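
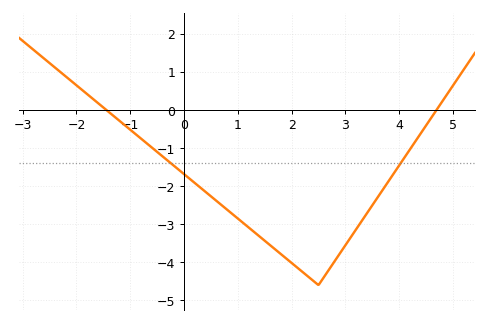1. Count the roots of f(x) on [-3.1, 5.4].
2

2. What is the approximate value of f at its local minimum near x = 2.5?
-4.6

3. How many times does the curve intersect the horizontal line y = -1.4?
2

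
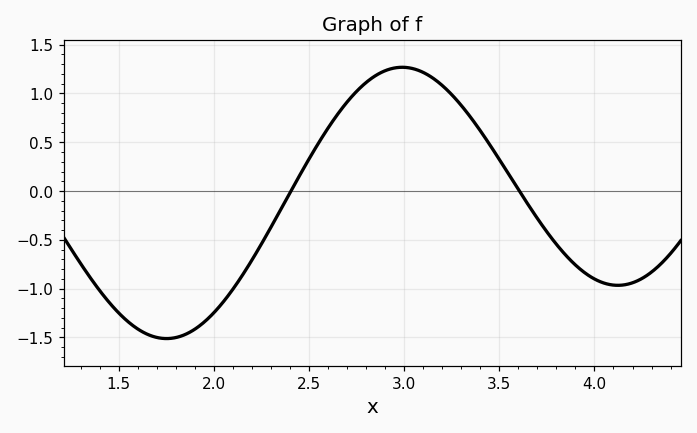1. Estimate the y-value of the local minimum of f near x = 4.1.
-0.966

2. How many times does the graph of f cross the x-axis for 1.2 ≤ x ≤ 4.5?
2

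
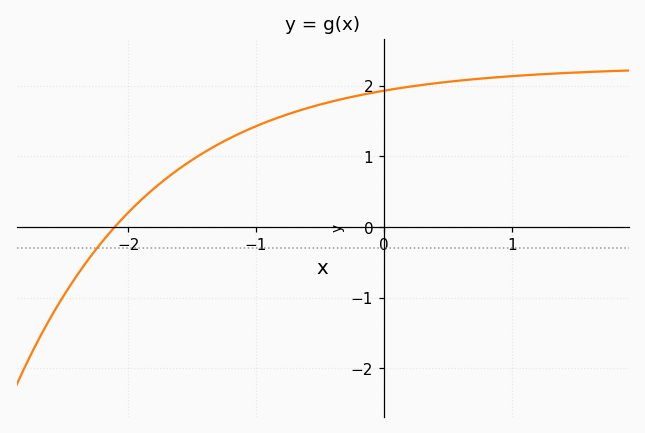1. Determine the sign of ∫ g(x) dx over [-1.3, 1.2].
positive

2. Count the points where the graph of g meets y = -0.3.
1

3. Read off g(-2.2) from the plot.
-0.2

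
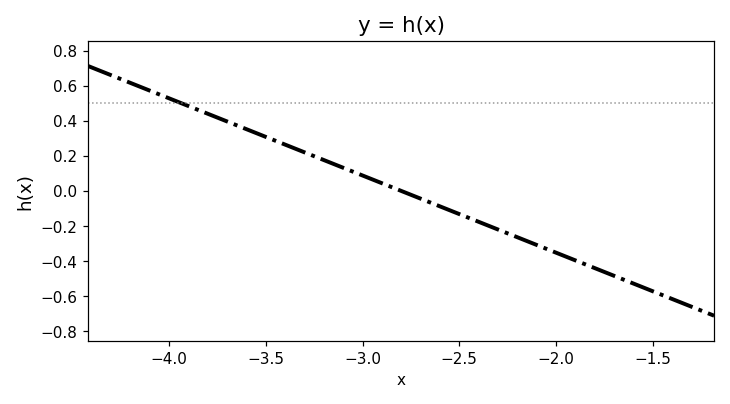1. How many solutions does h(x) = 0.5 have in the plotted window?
1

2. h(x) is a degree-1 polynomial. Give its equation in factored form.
y = -0.44(x + 2.8)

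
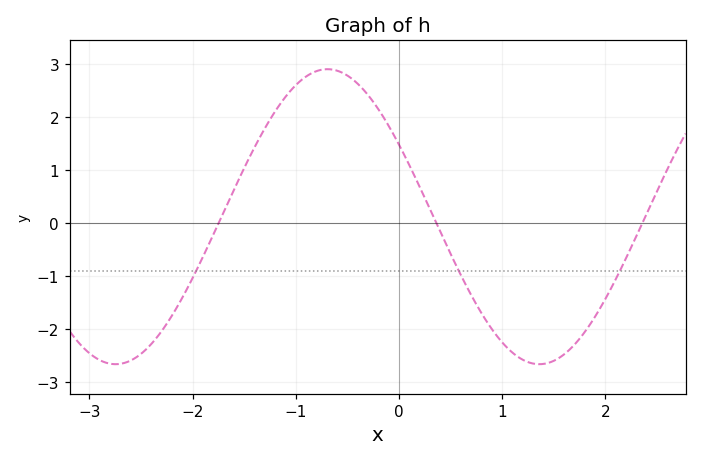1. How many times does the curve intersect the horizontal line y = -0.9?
3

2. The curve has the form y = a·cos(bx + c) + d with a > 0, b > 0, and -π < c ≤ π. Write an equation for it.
y = 2.78cos(1.5x + 1.1) + 0.12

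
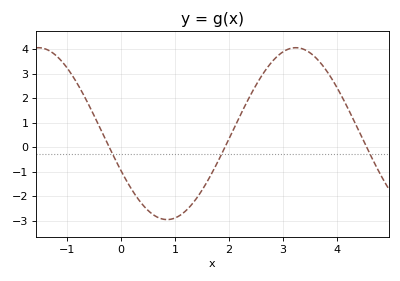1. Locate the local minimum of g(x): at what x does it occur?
0.9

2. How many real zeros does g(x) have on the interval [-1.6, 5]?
3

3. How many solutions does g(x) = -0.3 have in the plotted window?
3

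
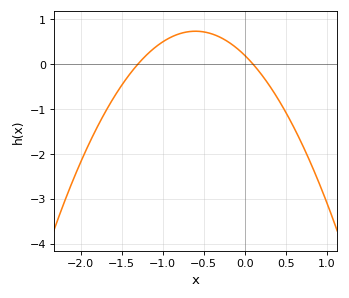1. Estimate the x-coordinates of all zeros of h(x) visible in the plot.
-1.3, 0.1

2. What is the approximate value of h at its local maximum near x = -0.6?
0.7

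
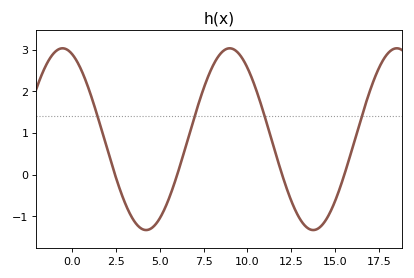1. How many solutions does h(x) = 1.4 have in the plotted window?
4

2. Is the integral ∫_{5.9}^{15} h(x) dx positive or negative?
positive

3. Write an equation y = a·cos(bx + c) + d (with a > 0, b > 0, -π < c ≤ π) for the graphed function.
y = 2.18cos(0.66x + 0.35) + 0.85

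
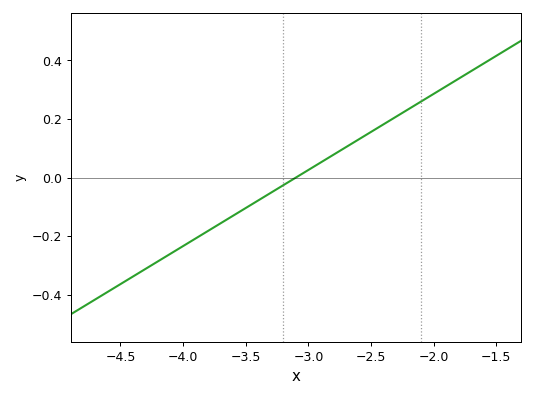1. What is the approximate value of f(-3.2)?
-0.026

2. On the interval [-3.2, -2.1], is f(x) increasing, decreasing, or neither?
increasing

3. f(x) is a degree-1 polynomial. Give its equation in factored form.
y = 0.26(x + 3.1)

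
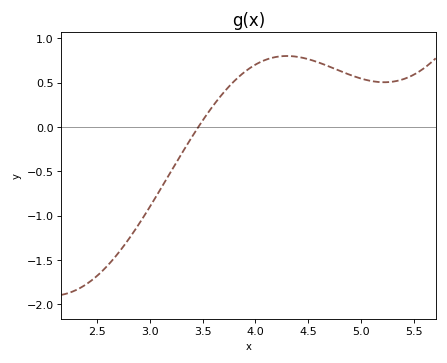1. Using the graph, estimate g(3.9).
0.6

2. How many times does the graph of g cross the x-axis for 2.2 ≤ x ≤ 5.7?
1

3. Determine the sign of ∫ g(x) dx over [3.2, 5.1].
positive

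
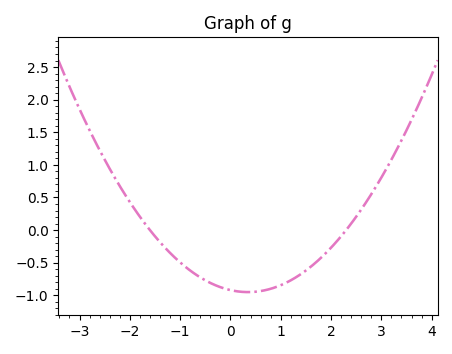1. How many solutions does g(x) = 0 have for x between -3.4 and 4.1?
2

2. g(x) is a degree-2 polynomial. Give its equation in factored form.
y = 0.25(x + 1.6)(x - 2.3)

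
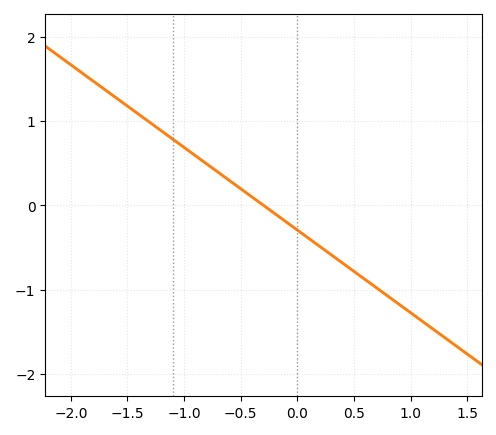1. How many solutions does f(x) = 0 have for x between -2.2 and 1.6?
1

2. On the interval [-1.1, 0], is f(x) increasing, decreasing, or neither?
decreasing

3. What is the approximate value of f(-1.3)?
0.98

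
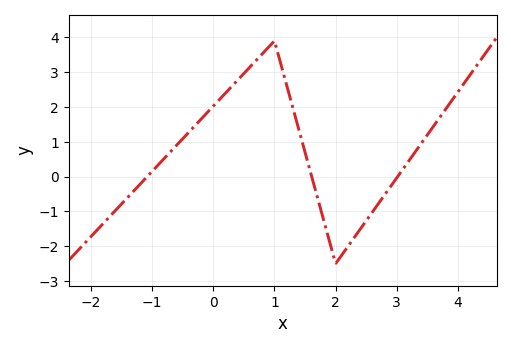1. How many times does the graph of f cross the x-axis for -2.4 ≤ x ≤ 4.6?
3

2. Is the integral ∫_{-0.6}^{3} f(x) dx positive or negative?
positive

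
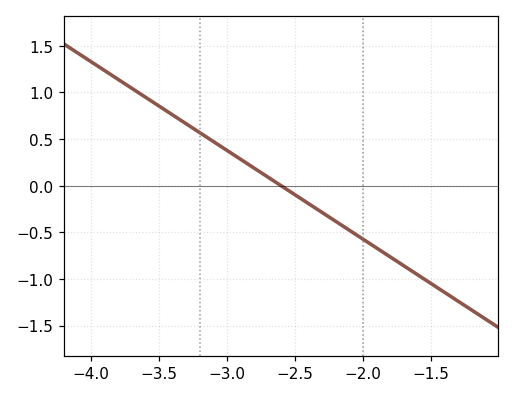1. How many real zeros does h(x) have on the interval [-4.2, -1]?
1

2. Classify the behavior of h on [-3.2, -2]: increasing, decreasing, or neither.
decreasing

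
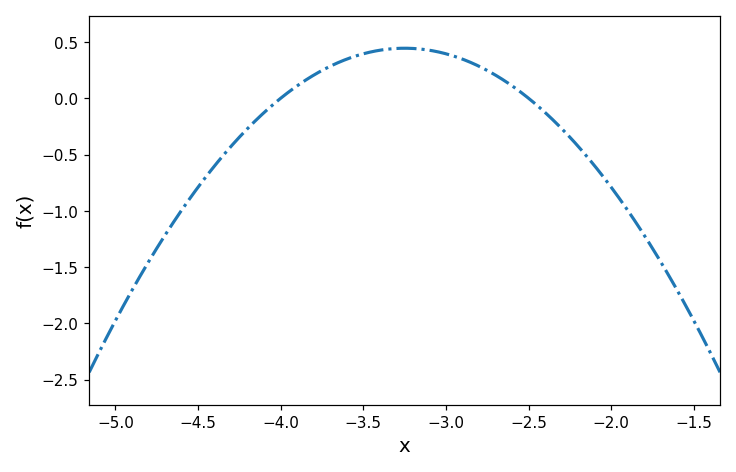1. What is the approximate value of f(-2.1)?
-0.6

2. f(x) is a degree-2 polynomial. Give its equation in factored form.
y = -0.79(x + 4)(x + 2.5)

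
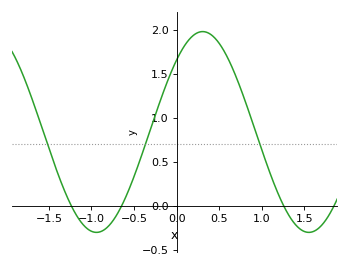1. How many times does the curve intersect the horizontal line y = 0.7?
3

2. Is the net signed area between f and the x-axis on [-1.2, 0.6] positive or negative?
positive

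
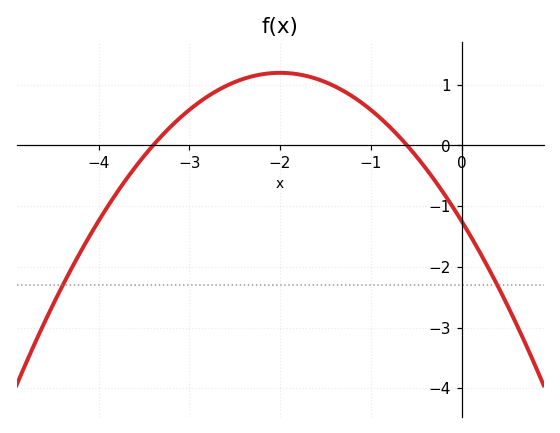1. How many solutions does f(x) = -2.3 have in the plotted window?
2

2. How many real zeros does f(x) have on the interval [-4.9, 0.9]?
2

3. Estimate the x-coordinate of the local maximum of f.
-2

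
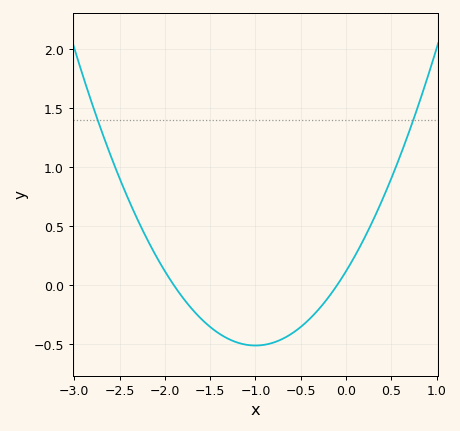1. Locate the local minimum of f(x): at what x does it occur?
-1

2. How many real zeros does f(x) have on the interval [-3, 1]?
2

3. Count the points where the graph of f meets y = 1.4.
2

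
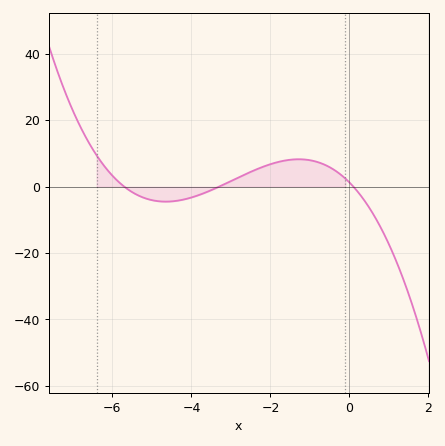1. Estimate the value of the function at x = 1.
-17.4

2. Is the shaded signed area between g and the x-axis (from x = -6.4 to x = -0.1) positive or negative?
positive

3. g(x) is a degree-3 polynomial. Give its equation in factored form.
y = -0.67(x + 5.7)(x + 3.3)(x - 0.1)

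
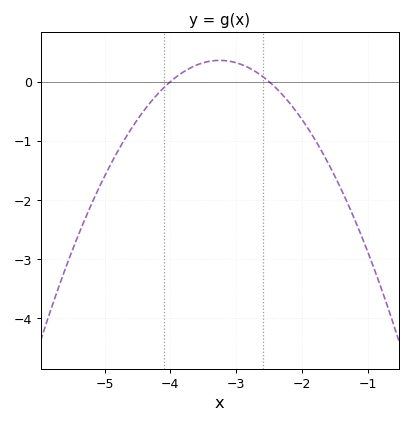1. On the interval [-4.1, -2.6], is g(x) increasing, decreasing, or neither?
neither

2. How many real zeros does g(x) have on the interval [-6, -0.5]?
2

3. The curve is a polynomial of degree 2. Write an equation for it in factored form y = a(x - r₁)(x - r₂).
y = -0.64(x + 4)(x + 2.5)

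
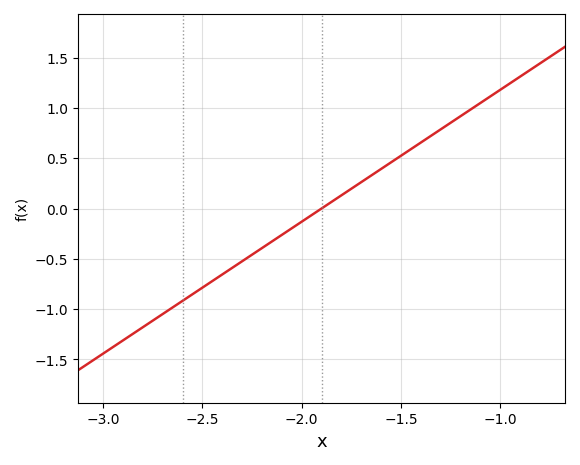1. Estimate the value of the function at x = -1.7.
0.25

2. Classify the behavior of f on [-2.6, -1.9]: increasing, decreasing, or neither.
increasing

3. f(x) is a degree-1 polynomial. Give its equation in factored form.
y = 1.31(x + 1.9)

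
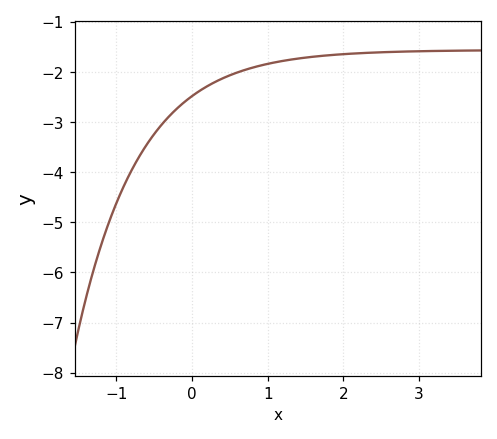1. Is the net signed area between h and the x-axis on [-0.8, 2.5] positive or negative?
negative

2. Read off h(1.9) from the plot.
-1.7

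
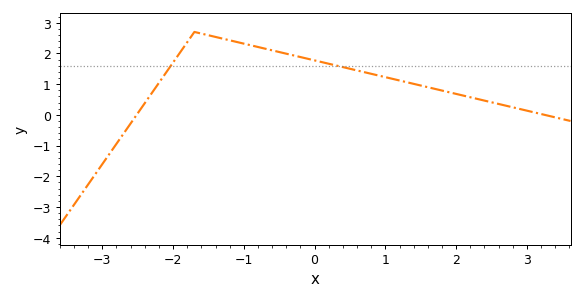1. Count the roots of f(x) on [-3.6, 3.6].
2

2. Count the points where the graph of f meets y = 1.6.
2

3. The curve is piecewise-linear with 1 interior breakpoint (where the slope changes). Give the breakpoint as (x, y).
(-1.7, 2.7)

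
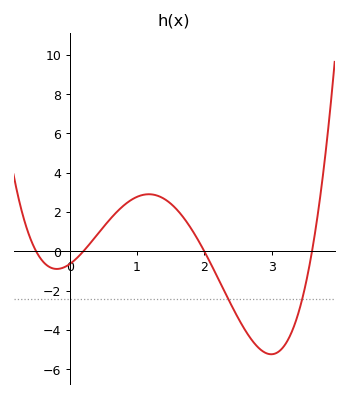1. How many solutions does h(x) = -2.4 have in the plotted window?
2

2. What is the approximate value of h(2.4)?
-2.8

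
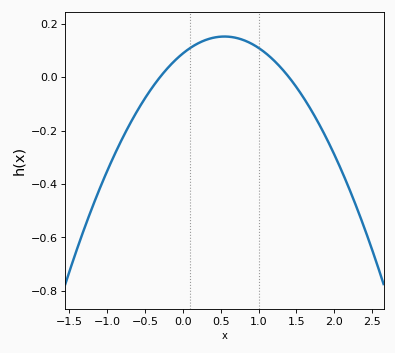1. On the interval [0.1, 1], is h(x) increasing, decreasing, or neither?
neither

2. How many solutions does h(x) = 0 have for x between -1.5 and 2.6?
2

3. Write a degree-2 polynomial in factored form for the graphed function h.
y = -0.21(x + 0.3)(x - 1.4)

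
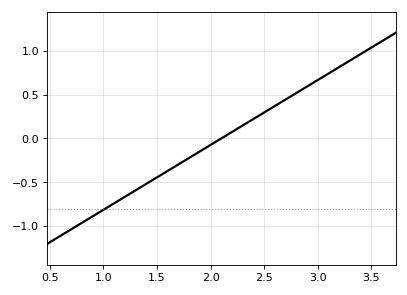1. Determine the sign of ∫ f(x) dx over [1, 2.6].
negative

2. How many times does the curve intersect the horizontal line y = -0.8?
1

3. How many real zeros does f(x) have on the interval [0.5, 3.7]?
1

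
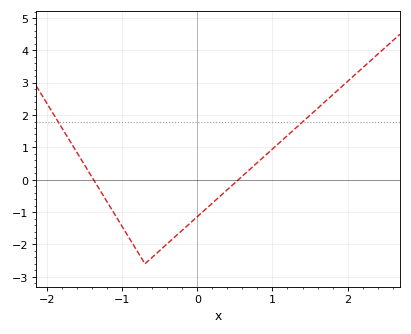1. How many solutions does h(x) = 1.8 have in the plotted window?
2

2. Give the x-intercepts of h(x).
-1.4, 0.5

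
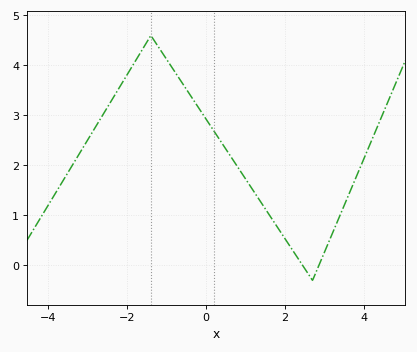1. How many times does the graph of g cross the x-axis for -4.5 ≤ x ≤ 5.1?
2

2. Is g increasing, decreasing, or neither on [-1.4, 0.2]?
decreasing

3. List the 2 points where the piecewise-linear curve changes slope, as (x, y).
(-1.4, 4.6); (2.7, -0.3)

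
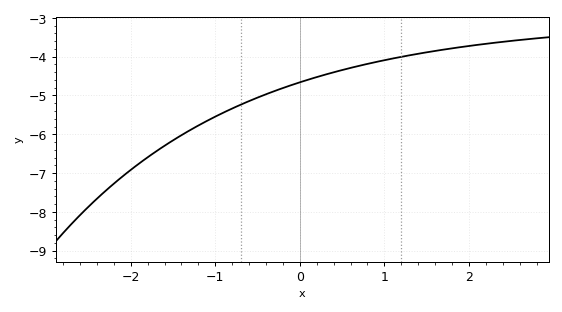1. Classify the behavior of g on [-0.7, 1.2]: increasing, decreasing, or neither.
increasing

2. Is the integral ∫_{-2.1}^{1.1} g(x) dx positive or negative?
negative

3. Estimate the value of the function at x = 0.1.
-4.59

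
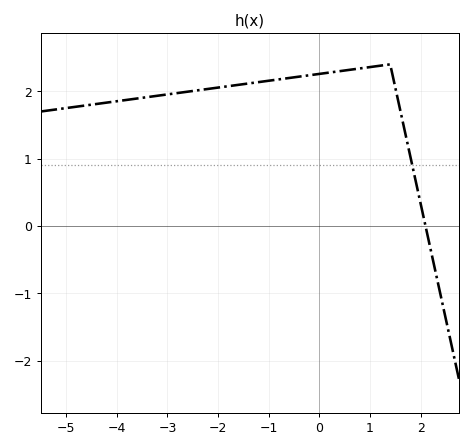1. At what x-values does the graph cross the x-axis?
2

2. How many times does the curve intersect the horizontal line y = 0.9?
1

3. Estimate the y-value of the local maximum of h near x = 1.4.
2.4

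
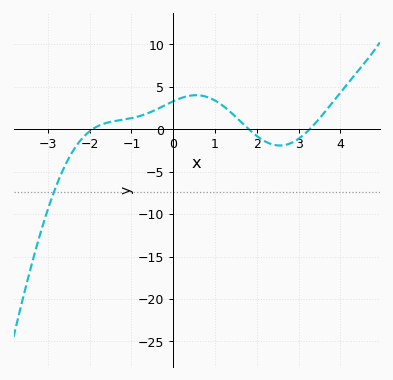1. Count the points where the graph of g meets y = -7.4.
1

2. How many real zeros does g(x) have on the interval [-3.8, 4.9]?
3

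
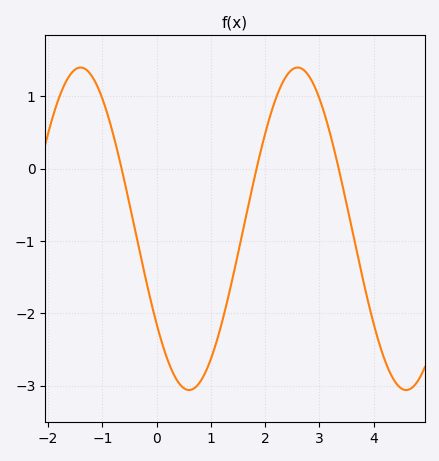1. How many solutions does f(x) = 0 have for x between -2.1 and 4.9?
3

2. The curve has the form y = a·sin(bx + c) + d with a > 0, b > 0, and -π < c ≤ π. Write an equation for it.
y = 2.23sin(1.57x - 2.51) - 0.83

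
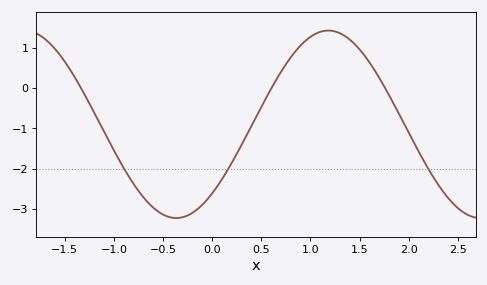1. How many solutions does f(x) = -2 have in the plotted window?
3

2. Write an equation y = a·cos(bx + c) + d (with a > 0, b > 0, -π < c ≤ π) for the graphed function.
y = 2.32cos(2x - 2.4) - 0.9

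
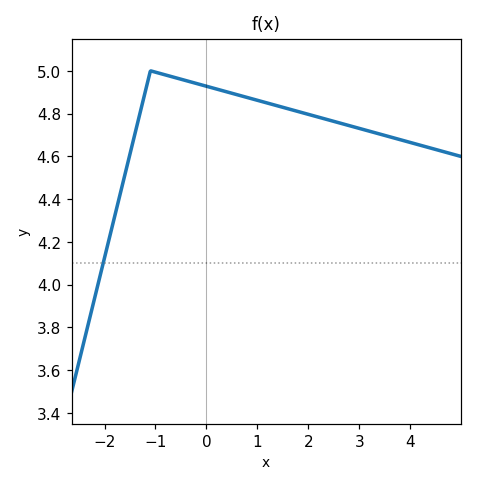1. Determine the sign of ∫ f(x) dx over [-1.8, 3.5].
positive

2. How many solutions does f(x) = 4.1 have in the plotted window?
1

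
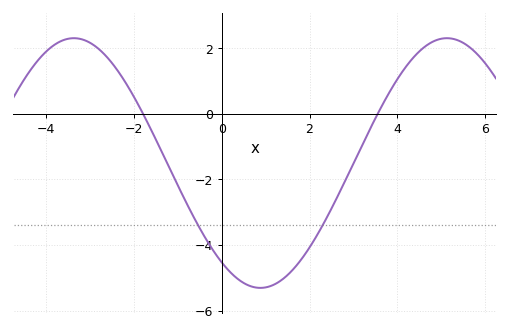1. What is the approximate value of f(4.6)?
2.03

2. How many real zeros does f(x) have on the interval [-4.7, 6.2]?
2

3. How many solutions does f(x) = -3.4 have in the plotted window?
2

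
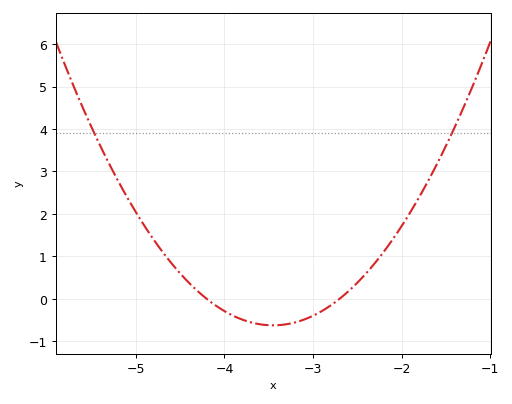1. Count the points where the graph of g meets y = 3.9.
2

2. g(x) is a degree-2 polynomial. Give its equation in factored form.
y = 1.11(x + 4.2)(x + 2.7)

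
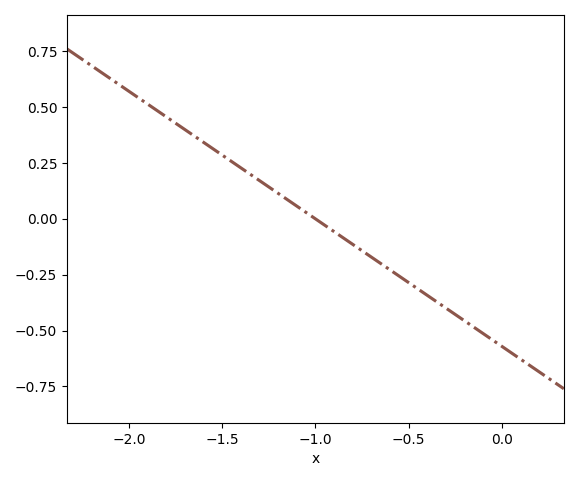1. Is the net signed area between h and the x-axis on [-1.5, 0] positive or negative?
negative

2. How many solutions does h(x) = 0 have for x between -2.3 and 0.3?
1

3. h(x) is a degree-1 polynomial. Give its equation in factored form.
y = -0.57(x + 1)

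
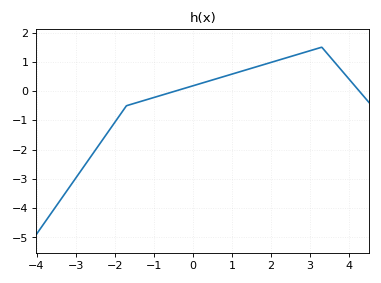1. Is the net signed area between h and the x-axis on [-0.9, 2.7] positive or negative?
positive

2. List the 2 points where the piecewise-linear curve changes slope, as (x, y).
(-1.7, -0.5); (3.3, 1.5)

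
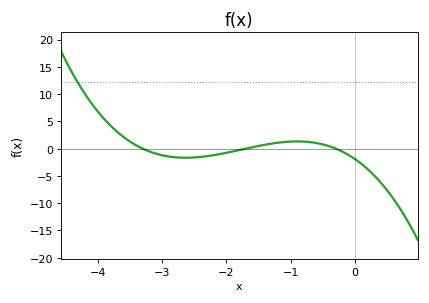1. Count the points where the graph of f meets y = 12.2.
1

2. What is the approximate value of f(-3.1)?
-1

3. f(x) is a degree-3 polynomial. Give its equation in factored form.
y = -1.15(x + 3.3)(x + 1.7)(x + 0.3)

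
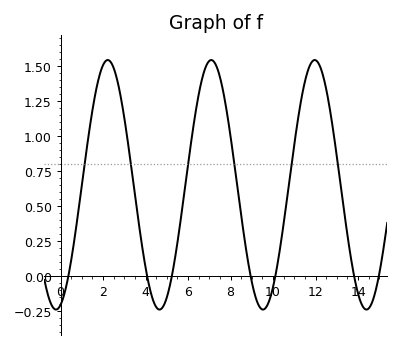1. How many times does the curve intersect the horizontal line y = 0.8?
6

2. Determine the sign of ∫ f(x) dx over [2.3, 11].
positive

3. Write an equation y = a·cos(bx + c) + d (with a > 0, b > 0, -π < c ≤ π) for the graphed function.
y = 0.89cos(1.29x - 2.86) + 0.65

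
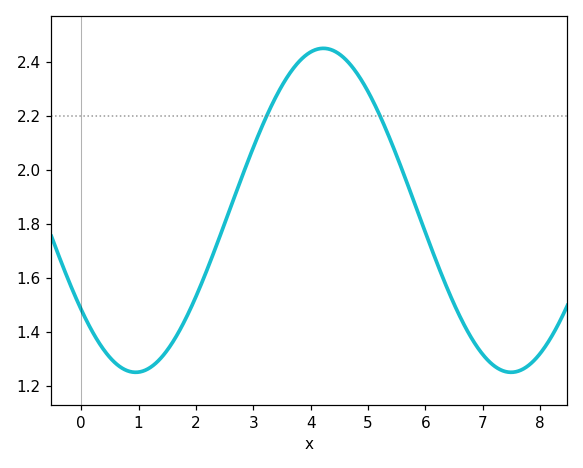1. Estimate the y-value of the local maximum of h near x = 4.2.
2.44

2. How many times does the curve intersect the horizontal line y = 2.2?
2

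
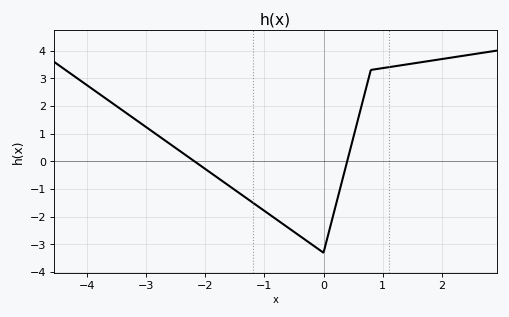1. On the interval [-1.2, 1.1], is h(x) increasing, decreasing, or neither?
neither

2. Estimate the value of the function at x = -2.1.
-0.1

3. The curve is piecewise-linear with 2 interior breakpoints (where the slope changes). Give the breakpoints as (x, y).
(0, -3.3); (0.8, 3.3)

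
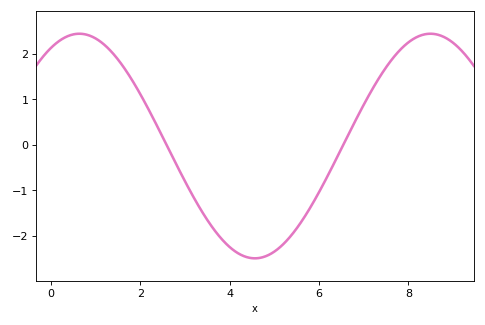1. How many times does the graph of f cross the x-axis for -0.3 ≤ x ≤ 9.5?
2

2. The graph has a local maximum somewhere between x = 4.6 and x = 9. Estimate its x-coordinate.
8.49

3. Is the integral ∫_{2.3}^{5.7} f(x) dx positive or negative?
negative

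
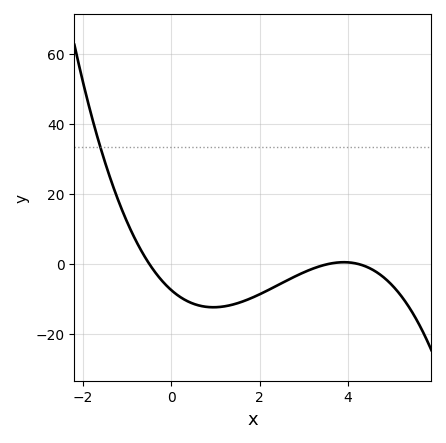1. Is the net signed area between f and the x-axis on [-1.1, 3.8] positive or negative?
negative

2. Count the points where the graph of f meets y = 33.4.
1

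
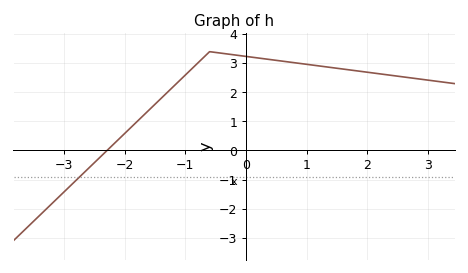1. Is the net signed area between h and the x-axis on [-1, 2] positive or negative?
positive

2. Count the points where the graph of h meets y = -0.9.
1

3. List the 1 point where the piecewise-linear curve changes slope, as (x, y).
(-0.6, 3.4)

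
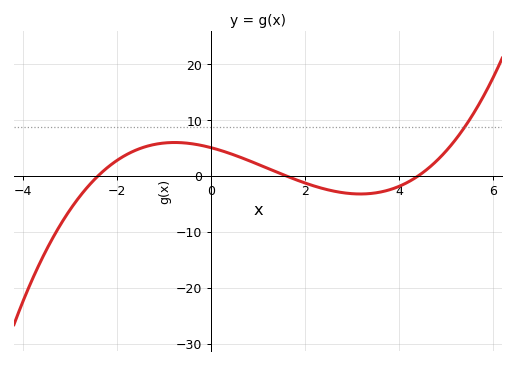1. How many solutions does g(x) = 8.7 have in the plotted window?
1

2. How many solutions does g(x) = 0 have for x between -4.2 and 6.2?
3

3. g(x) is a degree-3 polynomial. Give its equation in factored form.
y = 0.3(x + 2.4)(x - 1.6)(x - 4.4)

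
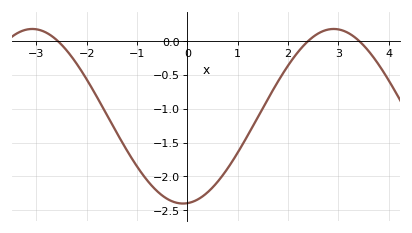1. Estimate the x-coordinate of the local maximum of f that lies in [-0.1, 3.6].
2.9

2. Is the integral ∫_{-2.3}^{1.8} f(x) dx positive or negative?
negative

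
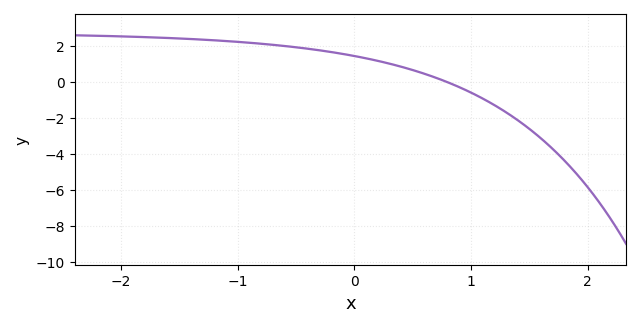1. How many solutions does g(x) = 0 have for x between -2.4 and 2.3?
1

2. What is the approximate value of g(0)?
1.4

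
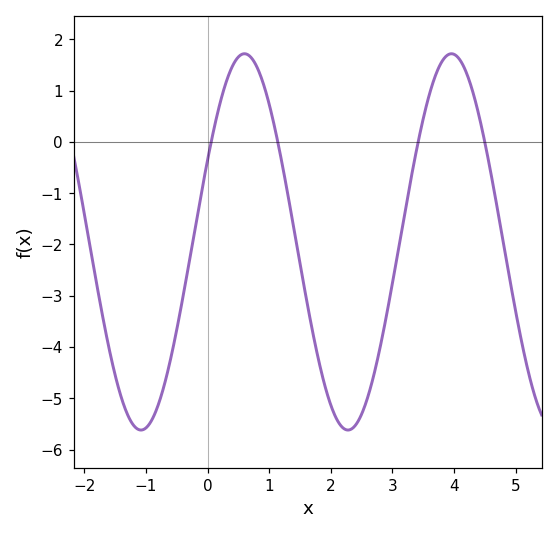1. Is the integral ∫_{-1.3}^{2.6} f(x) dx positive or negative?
negative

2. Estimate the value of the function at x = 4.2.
1.4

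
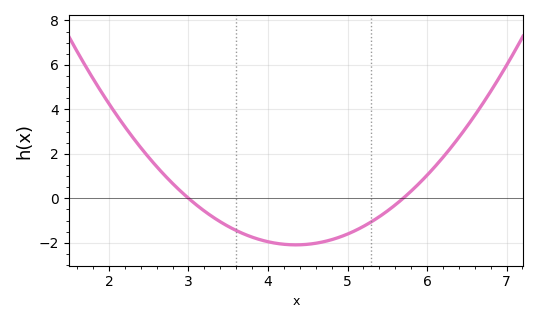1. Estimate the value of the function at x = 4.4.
-2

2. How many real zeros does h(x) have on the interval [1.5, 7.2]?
2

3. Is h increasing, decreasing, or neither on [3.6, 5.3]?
neither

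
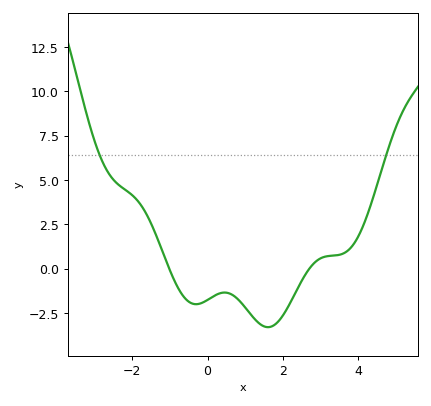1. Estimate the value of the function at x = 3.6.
0.86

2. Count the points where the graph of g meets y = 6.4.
2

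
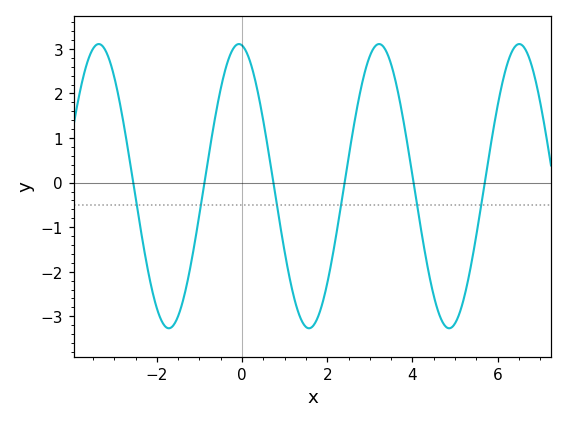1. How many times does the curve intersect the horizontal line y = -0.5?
6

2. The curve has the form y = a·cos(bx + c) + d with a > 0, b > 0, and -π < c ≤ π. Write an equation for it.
y = 3.19cos(1.9x + 0.14) - 0.08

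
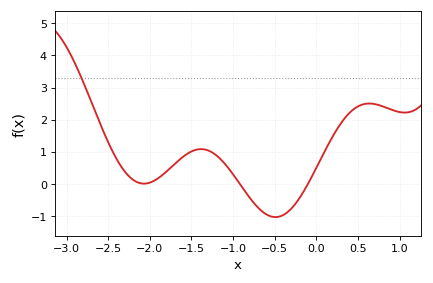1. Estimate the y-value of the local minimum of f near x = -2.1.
0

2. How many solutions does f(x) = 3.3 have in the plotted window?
1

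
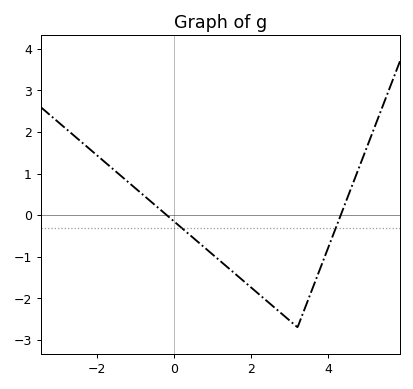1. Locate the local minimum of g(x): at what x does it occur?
3.2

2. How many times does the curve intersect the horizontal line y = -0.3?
2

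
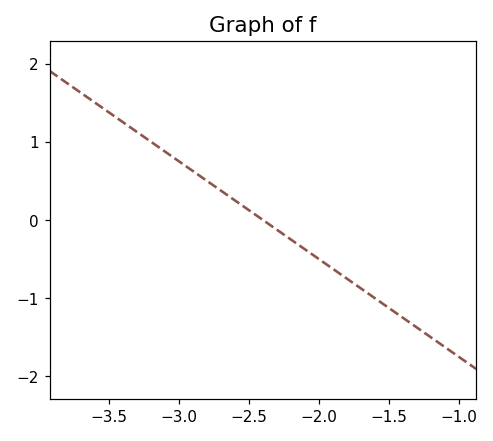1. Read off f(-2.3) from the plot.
-0.1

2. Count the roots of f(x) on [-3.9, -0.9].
1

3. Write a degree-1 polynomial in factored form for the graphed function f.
y = -1.25(x + 2.4)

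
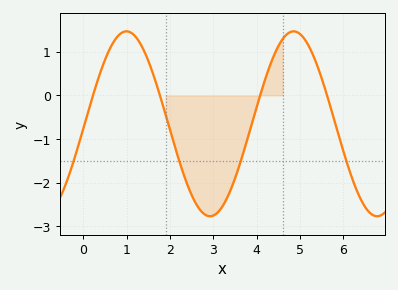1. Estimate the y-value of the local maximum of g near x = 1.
1.47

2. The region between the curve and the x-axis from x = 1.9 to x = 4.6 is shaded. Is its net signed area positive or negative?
negative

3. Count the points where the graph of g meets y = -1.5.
4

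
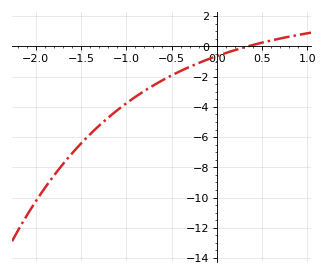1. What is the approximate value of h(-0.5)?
-1.92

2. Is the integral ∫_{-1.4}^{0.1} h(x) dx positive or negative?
negative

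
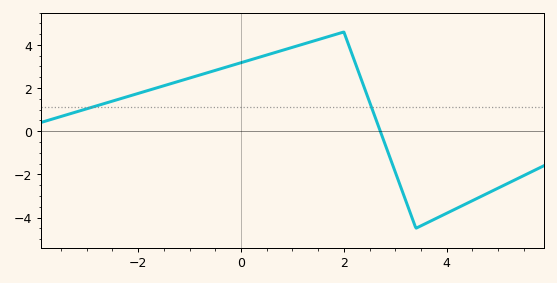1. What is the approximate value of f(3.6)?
-4.27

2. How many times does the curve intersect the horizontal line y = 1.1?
2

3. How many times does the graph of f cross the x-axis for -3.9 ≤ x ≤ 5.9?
1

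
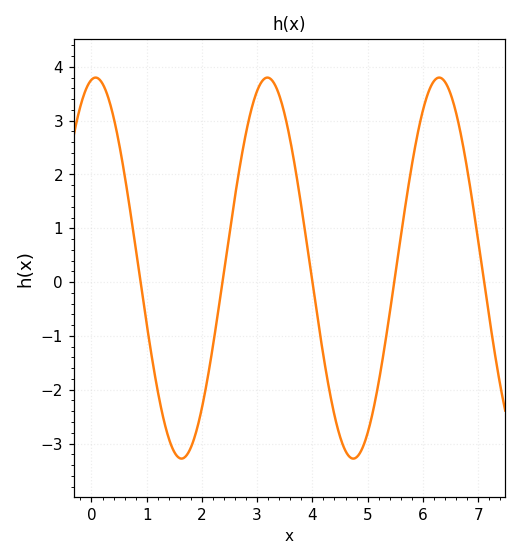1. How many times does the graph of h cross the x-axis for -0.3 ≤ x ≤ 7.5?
5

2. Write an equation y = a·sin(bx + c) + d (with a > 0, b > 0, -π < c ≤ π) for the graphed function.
y = 3.54sin(2x + 1.4) + 0.26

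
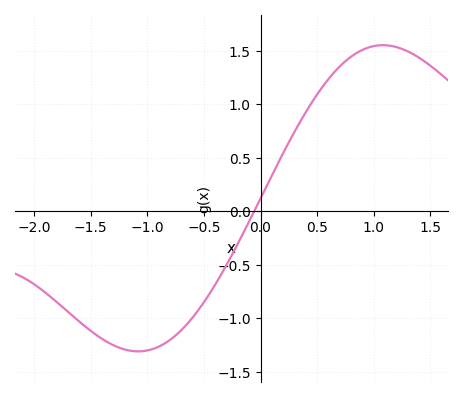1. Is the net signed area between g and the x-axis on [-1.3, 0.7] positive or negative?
negative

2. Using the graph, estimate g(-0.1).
-0.1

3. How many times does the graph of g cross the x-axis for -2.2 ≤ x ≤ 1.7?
1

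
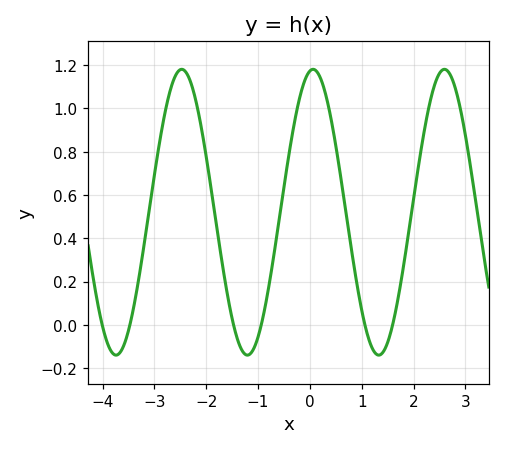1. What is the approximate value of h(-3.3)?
0.214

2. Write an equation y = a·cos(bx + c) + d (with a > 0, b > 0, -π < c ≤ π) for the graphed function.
y = 0.66cos(2.48x - 0.152) + 0.52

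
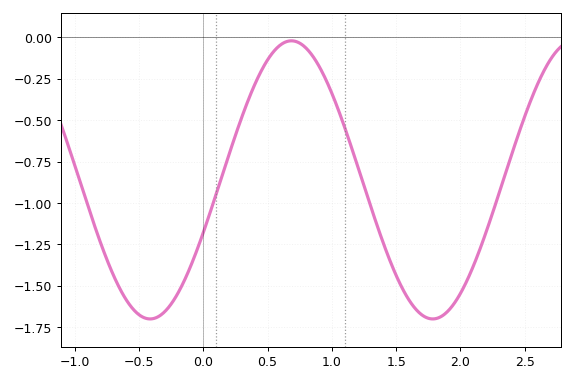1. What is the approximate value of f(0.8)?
-0.064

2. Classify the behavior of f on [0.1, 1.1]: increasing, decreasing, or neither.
neither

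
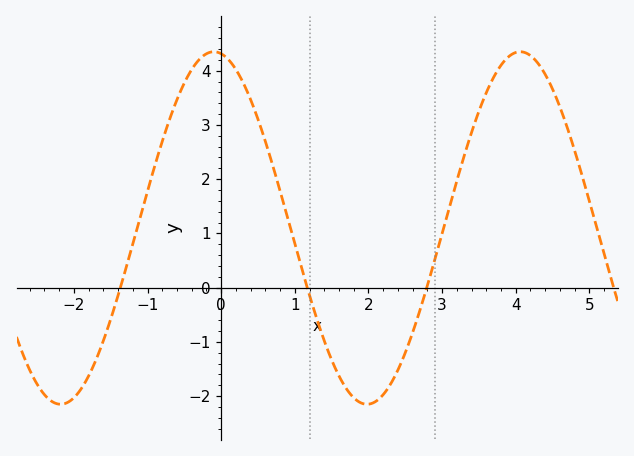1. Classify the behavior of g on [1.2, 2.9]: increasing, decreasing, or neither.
neither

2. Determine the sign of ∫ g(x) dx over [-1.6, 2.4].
positive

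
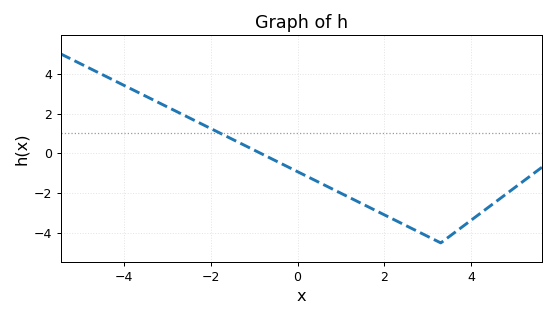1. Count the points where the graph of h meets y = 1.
1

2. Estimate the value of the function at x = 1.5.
-2.55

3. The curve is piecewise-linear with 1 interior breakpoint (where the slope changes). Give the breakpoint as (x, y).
(3.3, -4.5)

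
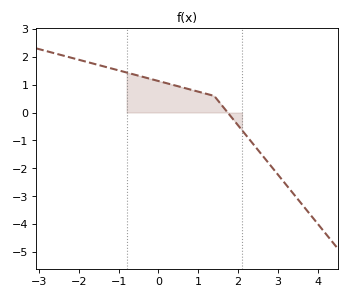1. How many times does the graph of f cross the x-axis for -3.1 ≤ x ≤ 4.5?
1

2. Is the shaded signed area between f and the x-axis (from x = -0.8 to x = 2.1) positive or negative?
positive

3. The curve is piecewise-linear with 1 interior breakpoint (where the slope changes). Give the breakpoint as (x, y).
(1.4, 0.6)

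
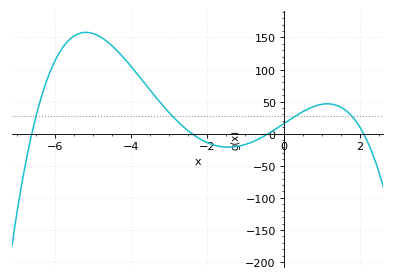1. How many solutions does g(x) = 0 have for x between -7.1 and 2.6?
4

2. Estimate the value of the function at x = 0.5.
35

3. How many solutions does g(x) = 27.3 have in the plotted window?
4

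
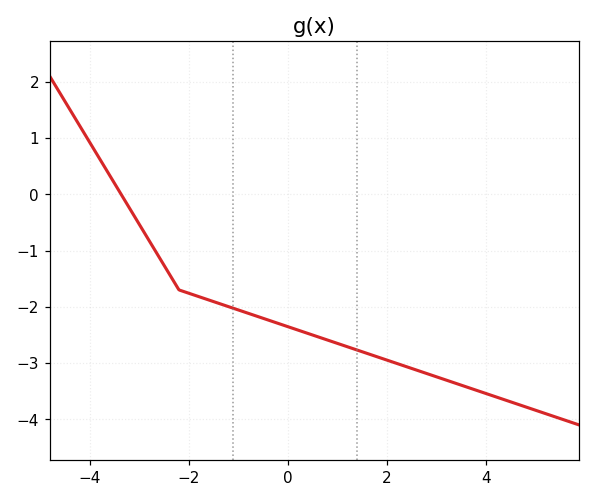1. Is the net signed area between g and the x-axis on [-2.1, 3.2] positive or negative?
negative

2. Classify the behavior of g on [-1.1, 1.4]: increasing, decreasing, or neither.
decreasing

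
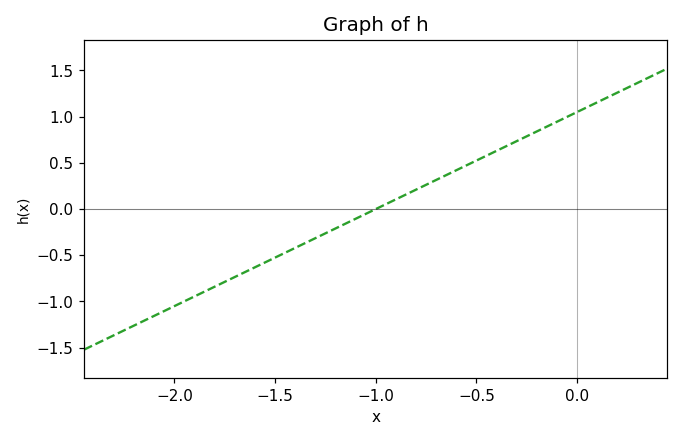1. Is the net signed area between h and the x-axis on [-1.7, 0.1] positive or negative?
positive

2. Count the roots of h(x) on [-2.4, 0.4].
1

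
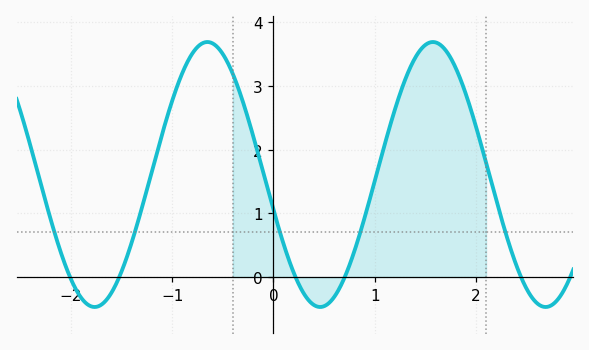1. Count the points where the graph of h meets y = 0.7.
5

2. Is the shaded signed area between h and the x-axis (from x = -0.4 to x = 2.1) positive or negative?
positive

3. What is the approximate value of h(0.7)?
0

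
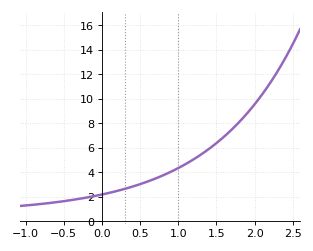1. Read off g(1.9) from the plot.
8.79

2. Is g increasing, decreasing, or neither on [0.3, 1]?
increasing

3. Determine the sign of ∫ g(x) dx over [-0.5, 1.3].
positive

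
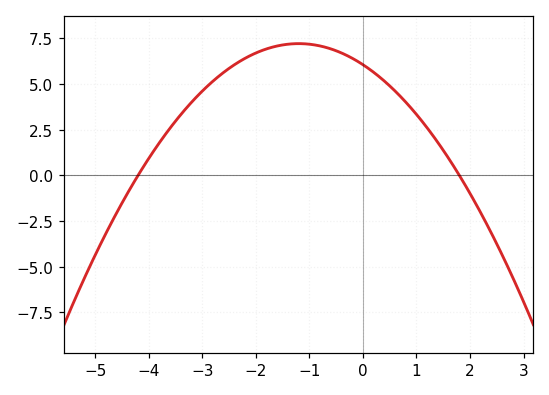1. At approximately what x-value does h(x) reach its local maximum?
-1.2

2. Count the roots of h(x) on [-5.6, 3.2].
2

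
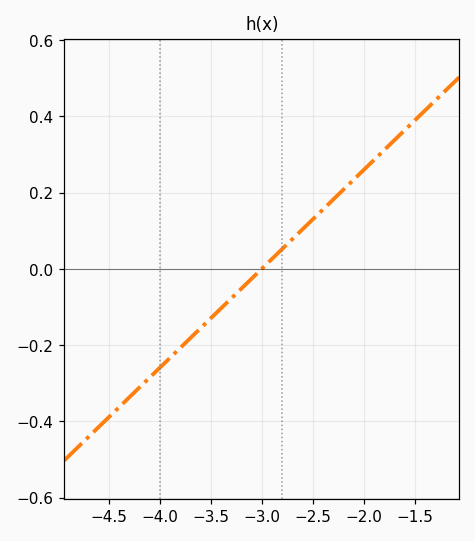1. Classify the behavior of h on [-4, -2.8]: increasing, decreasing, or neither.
increasing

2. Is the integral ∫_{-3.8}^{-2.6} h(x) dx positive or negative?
negative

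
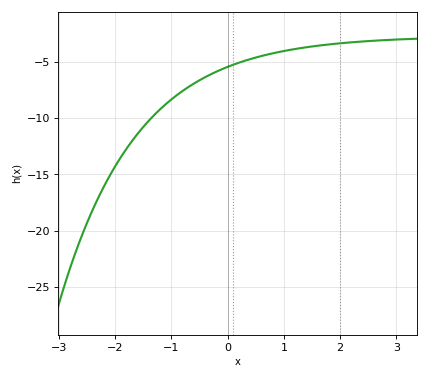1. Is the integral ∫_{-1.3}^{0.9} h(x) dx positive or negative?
negative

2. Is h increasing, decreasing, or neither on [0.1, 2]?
increasing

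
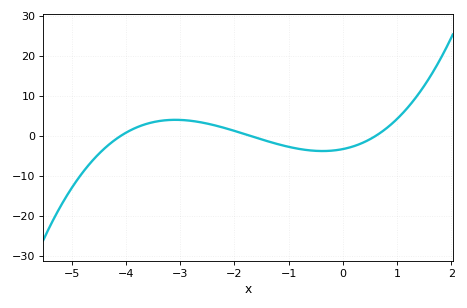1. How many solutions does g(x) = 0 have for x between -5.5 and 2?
3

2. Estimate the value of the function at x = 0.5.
-0.789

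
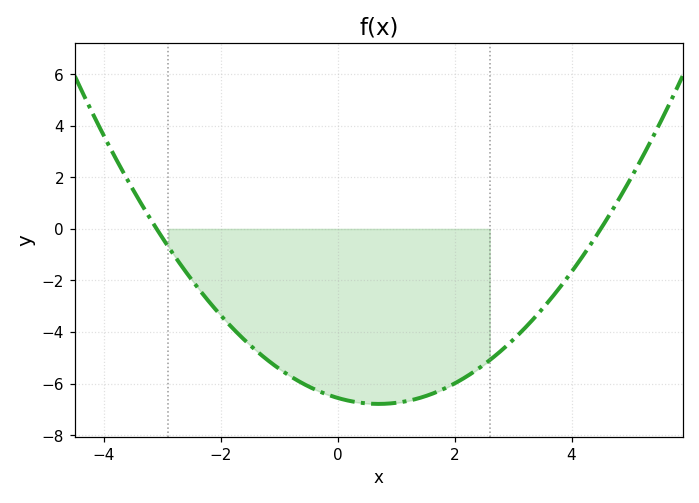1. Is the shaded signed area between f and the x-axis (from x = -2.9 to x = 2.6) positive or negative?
negative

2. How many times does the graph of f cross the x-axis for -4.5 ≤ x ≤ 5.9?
2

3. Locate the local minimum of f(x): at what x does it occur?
0.7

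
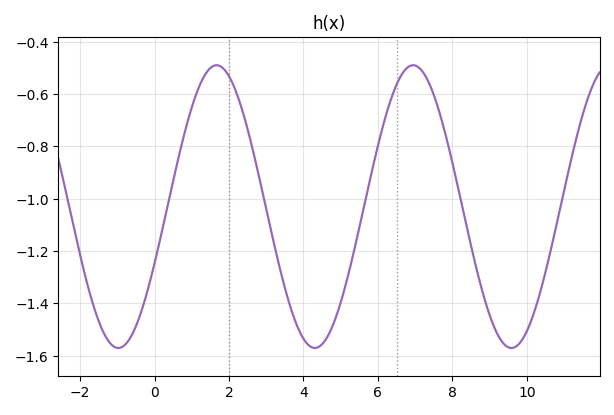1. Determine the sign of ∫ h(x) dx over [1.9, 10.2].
negative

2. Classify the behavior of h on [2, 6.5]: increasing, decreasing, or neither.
neither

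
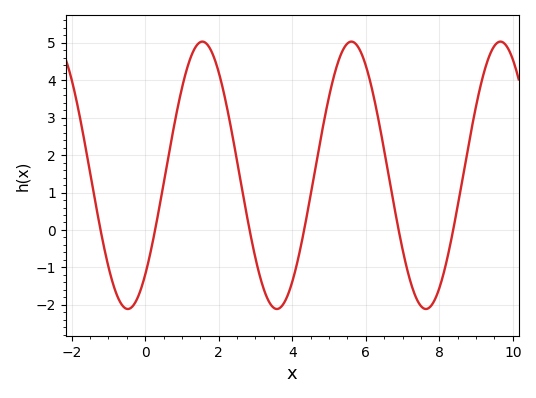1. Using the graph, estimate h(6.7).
1.03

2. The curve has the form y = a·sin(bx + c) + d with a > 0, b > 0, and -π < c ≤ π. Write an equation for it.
y = 3.57sin(1.55x - 0.84) + 1.46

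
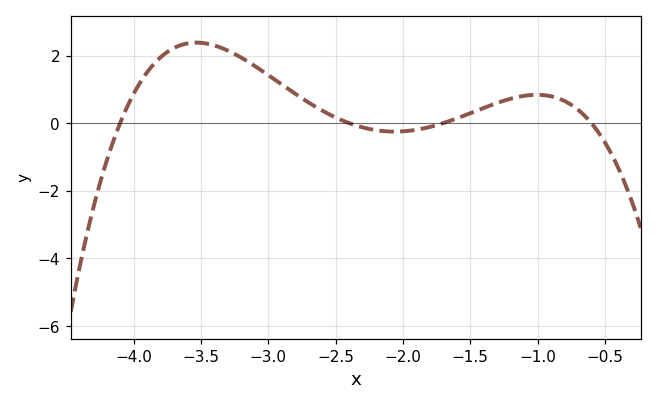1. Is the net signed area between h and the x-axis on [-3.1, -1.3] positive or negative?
positive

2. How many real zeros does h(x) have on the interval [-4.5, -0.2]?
4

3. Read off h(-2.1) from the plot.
-0.248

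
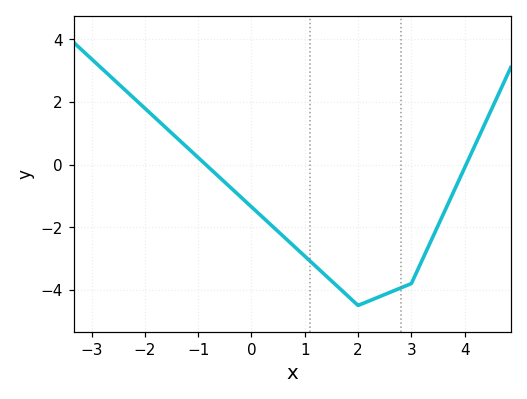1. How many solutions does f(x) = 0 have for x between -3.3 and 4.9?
2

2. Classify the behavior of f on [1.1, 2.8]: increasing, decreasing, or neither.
neither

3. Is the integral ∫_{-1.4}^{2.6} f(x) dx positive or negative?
negative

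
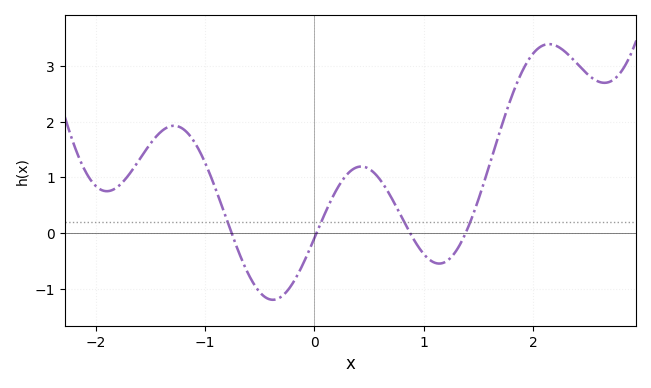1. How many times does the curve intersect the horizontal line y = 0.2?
4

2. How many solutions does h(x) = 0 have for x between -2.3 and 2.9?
4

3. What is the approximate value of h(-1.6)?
1.32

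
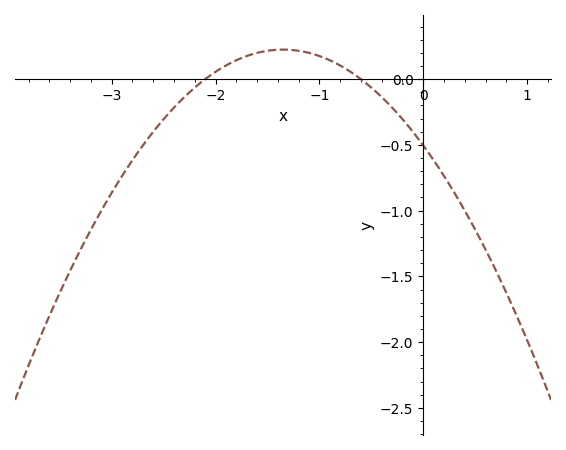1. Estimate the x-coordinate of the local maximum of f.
-1.4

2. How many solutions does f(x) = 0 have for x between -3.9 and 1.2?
2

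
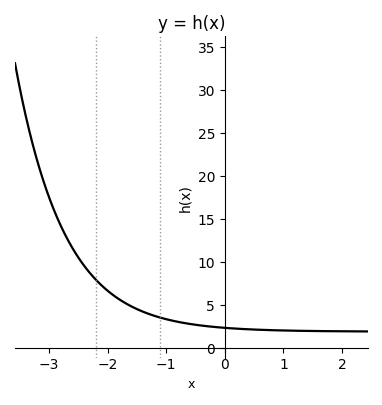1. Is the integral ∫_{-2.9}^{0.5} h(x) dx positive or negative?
positive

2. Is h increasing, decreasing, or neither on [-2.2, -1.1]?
decreasing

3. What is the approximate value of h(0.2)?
2.22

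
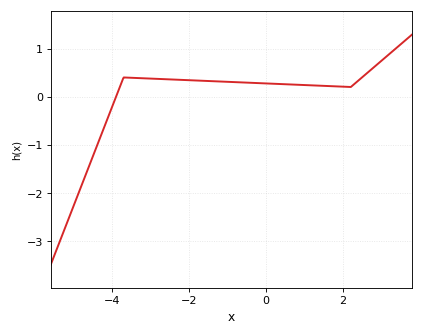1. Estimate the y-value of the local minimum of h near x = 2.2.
0.2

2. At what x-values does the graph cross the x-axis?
-3.89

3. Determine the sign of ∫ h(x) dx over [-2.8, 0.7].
positive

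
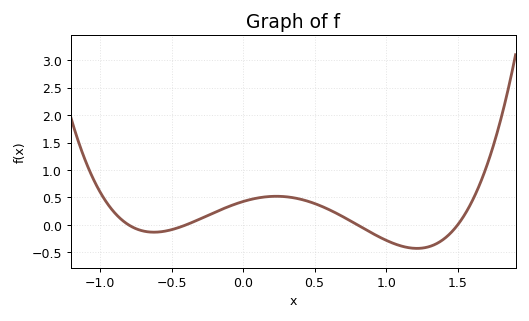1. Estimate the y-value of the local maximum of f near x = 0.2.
0.521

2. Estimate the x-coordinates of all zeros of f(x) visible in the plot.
-0.8, -0.4, 0.8, 1.5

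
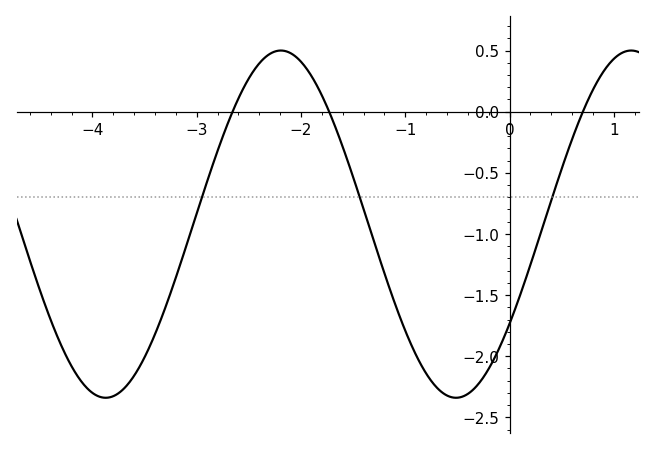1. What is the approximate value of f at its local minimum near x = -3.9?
-2.34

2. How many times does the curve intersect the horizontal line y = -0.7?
3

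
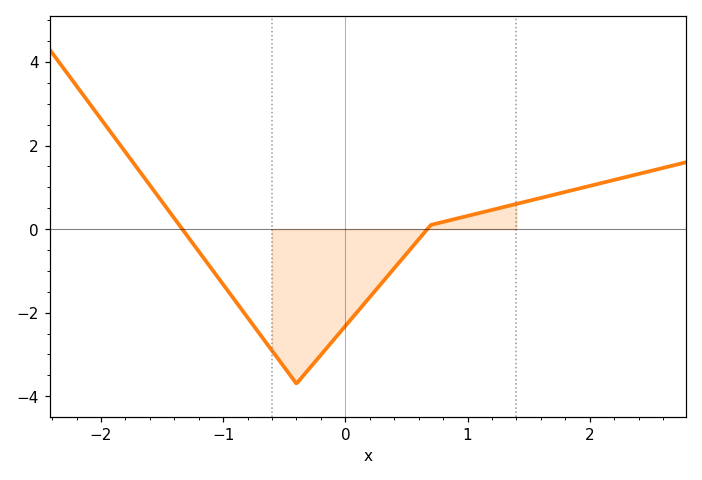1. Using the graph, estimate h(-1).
-1.4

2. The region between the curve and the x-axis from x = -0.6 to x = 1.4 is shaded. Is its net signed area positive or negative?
negative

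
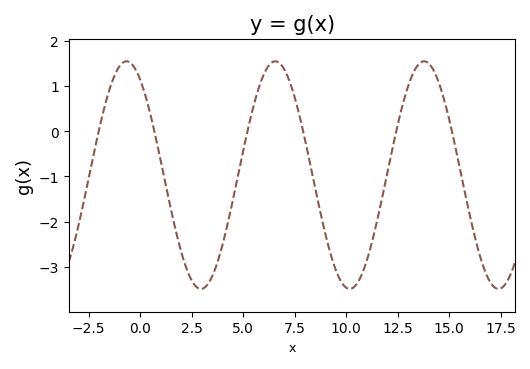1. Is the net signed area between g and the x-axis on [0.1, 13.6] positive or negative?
negative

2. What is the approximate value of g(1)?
-0.641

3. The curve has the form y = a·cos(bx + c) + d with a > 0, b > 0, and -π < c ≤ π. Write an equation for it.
y = 2.52cos(0.87x + 0.57) - 0.97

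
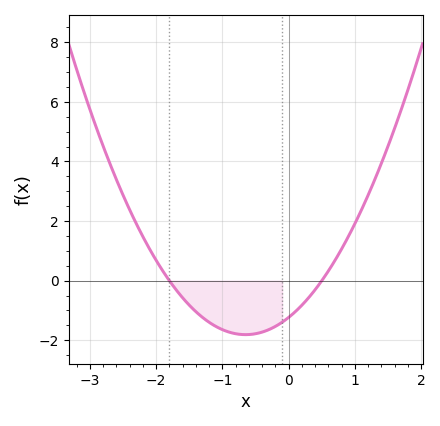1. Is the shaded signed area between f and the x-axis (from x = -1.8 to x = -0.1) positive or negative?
negative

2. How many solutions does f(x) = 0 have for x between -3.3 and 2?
2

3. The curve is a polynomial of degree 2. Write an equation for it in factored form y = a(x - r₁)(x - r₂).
y = 1.37(x + 1.8)(x - 0.5)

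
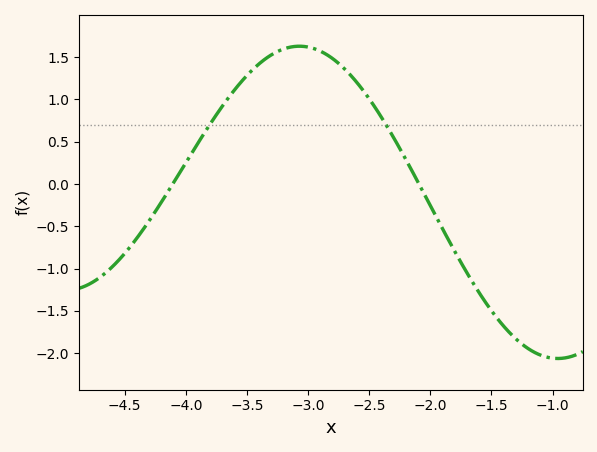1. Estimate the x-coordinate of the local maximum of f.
-3.1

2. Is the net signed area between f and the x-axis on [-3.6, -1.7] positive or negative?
positive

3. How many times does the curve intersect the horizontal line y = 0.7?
2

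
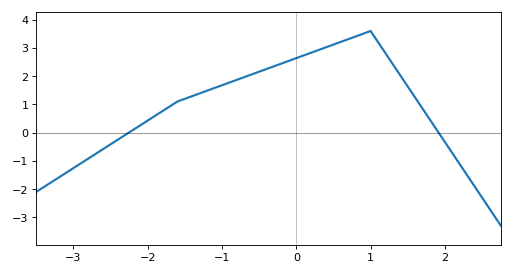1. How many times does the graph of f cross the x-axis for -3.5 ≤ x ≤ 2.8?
2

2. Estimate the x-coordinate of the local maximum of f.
1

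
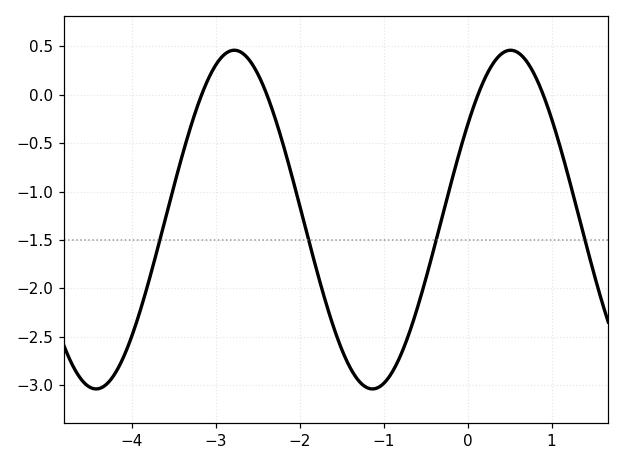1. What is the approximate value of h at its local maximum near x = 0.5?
0.46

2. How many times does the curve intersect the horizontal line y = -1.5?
4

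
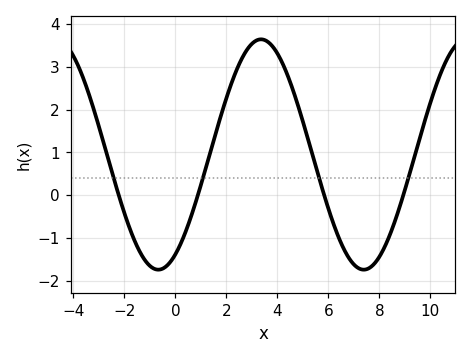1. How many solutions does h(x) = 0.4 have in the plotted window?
4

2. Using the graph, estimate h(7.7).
-1.66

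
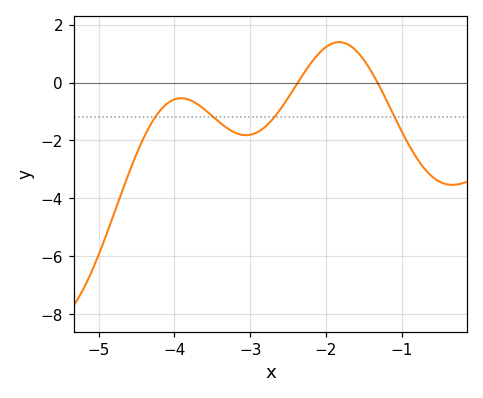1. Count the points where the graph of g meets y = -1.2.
4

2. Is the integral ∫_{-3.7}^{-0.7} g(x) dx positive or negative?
negative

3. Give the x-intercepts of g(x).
-2.37, -1.32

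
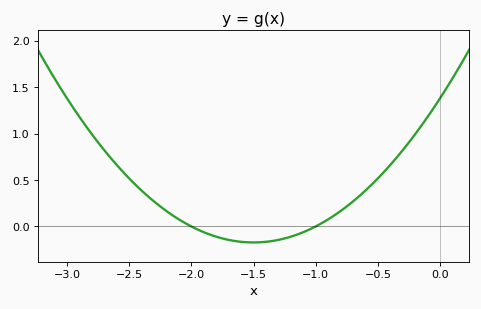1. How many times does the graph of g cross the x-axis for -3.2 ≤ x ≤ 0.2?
2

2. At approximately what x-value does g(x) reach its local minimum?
-1.5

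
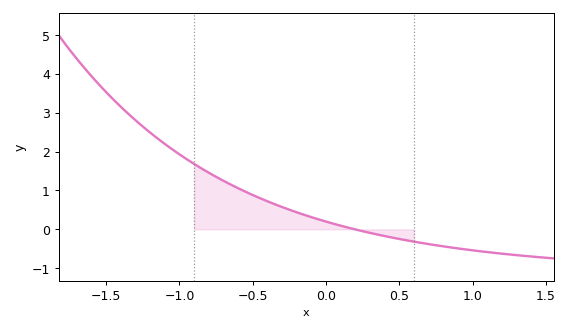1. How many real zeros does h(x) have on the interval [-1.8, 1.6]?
1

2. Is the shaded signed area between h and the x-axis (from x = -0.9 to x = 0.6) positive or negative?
positive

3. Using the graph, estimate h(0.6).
-0.315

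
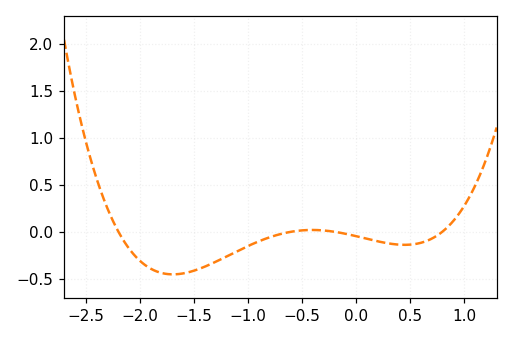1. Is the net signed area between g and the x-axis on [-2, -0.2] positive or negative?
negative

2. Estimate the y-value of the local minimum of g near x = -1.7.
-0.454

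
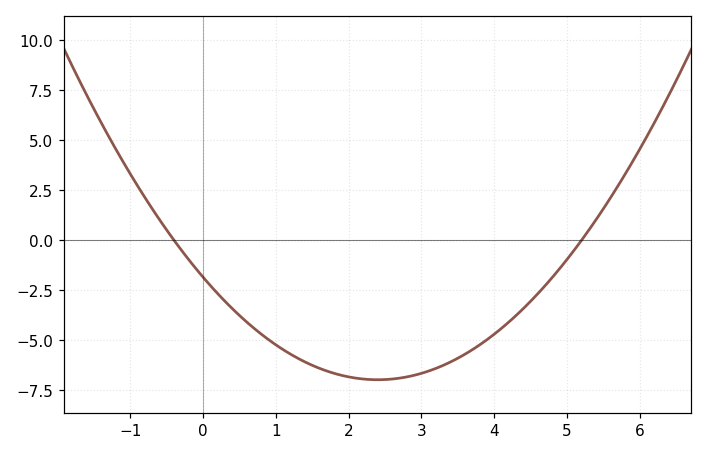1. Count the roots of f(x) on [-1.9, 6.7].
2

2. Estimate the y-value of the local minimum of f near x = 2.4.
-6.98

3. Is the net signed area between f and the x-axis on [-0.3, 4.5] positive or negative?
negative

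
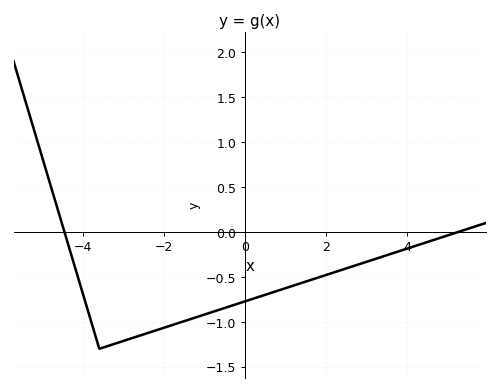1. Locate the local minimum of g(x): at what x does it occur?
-3.59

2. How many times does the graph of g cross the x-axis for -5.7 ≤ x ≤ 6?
2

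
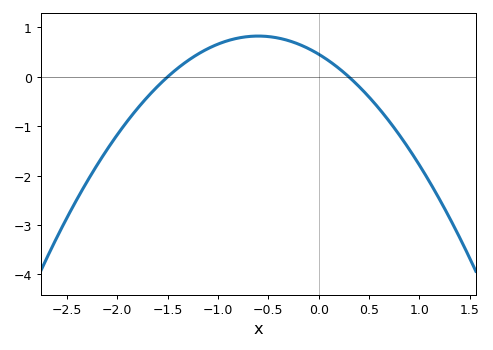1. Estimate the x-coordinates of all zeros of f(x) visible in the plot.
-1.5, 0.3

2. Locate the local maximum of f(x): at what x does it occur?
-0.6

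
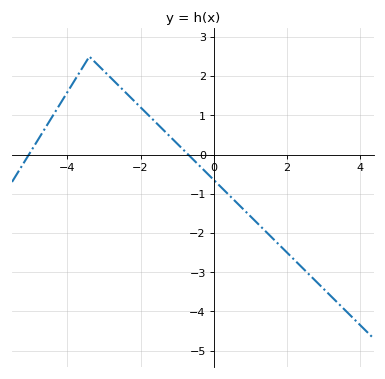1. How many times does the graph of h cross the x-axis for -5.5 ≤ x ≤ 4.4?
2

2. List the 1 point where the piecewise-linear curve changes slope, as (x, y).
(-3.4, 2.5)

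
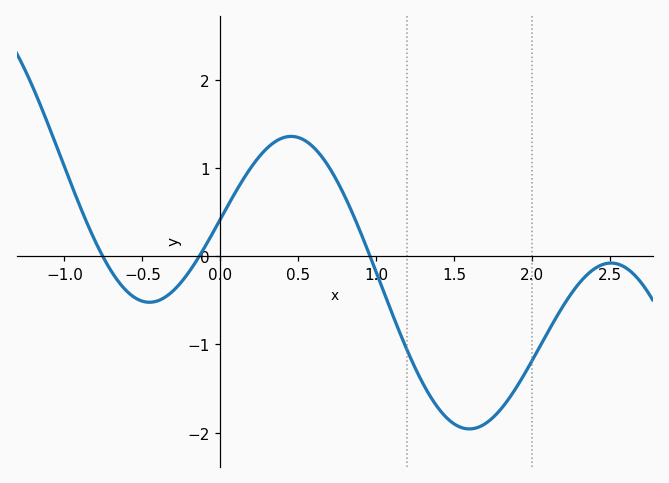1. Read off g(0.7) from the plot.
1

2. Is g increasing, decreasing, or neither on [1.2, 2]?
neither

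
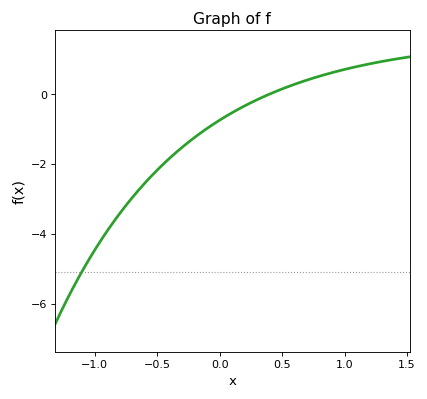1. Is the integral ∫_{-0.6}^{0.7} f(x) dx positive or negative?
negative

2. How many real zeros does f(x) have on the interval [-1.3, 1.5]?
1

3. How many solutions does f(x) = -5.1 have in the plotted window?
1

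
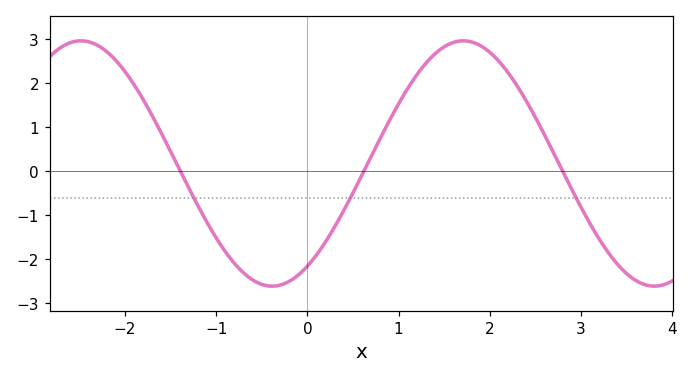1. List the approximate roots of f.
-1.4, 0.6, 2.8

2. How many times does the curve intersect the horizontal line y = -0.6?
3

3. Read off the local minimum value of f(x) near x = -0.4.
-2.6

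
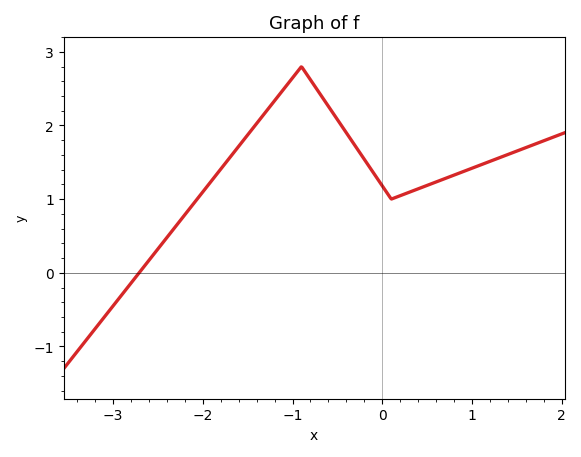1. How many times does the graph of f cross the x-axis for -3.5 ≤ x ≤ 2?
1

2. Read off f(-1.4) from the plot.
2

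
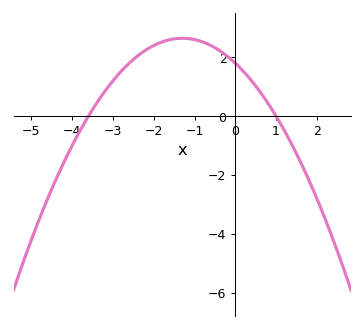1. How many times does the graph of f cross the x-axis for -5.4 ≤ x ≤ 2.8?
2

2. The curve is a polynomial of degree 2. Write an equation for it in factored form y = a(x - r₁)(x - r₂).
y = -0.5(x + 3.6)(x - 1)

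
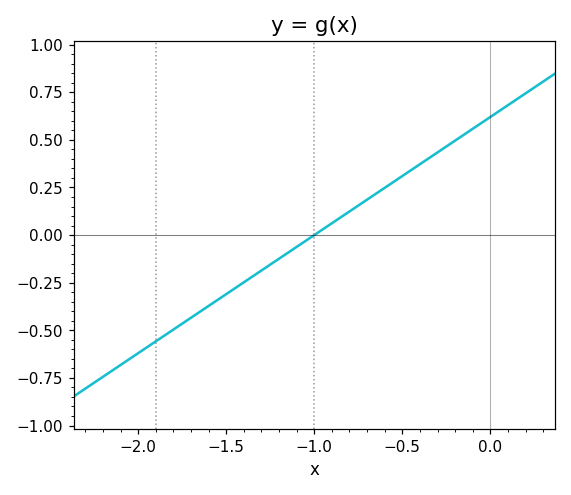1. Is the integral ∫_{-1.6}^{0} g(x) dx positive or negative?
positive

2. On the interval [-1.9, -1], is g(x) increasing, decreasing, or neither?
increasing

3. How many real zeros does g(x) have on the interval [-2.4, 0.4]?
1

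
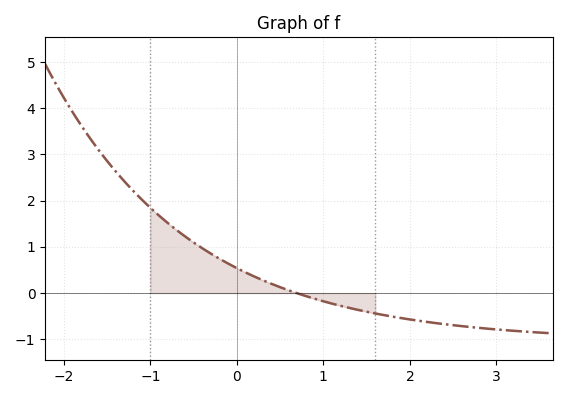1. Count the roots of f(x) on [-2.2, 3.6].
1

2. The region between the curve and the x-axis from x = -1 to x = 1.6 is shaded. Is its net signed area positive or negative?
positive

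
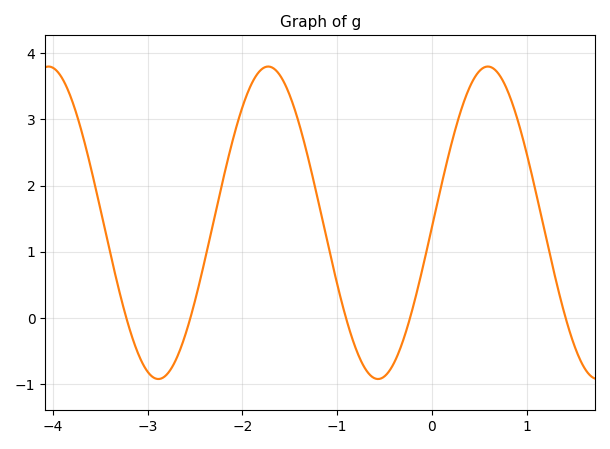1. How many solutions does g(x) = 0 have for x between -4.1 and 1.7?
5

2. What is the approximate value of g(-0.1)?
0.739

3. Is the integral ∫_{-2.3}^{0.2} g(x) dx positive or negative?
positive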